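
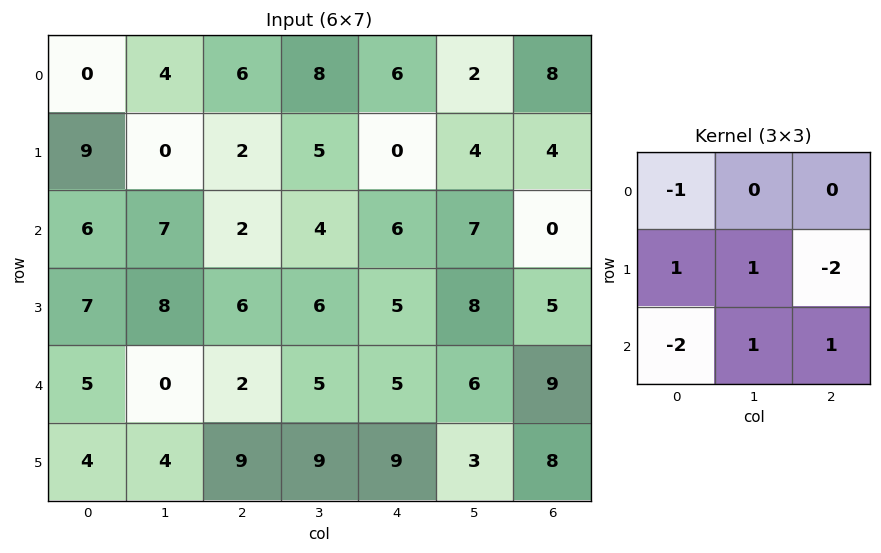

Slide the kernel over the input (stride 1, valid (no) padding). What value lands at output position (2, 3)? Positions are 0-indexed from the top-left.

The receptive field on the input at this output position is [4 6 7 / 6 5 8 / 5 5 6]. Elementwise product with the kernel and sum: 4·-1 + 6·1 + 5·1 + 8·-2 + 5·-2 + 5·1 + 6·1.

-8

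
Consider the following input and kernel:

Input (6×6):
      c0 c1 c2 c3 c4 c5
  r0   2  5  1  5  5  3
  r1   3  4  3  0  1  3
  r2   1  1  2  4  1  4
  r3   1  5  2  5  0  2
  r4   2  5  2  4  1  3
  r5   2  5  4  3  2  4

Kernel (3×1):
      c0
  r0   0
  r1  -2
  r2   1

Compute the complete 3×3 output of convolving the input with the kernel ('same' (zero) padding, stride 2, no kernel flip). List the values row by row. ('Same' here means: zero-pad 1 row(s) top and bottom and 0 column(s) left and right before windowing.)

Output[0,0]: The receptive field on the zero-padded input at this output position is [0 / 2 / 3]. Elementwise product with the kernel and sum: 2·-2 + 3·1.

-1 1 -9
-1 -2 -2
-2 0 0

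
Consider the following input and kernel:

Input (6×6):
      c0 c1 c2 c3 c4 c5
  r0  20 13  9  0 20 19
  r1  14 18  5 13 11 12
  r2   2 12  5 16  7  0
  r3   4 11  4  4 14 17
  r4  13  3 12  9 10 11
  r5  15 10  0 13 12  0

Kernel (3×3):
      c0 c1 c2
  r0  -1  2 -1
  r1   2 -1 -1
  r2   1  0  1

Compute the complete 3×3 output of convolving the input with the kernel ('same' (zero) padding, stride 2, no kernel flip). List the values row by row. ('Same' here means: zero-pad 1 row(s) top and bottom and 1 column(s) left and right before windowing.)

Output[0,0]: The receptive field on the zero-padded input at this output position is [0 0 0 / 0 20 13 / 0 14 18]. Elementwise product with the kernel and sum: 0·-1 + 0·2 + 0·-1 + 0·2 + 20·-1 + 13·-1 + 0·1 + 18·1.

-15 48 -14
7 -3 43
-9 1 17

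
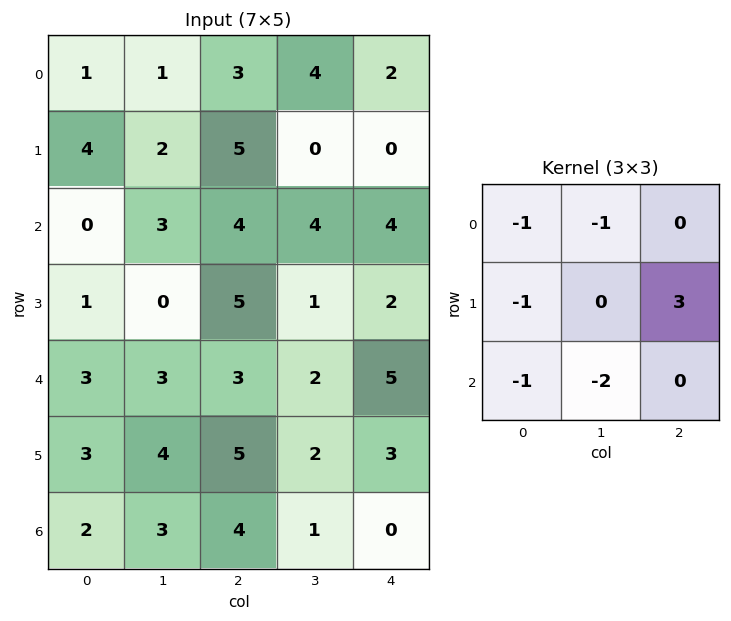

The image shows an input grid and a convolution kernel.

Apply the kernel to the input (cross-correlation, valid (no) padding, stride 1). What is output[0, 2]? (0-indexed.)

The receptive field on the input at this output position is [3 4 2 / 5 0 0 / 4 4 4]. Elementwise product with the kernel and sum: 3·-1 + 4·-1 + 5·-1 + 0·3 + 4·-1 + 4·-2.

-24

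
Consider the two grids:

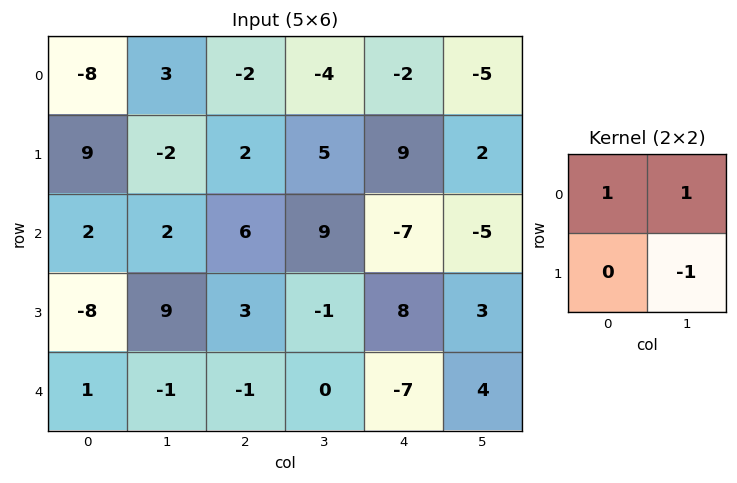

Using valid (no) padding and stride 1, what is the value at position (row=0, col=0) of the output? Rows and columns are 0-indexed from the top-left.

-3

The receptive field on the input at this output position is [-8 3 / 9 -2]. Elementwise product with the kernel and sum: -8·1 + 3·1 + -2·-1.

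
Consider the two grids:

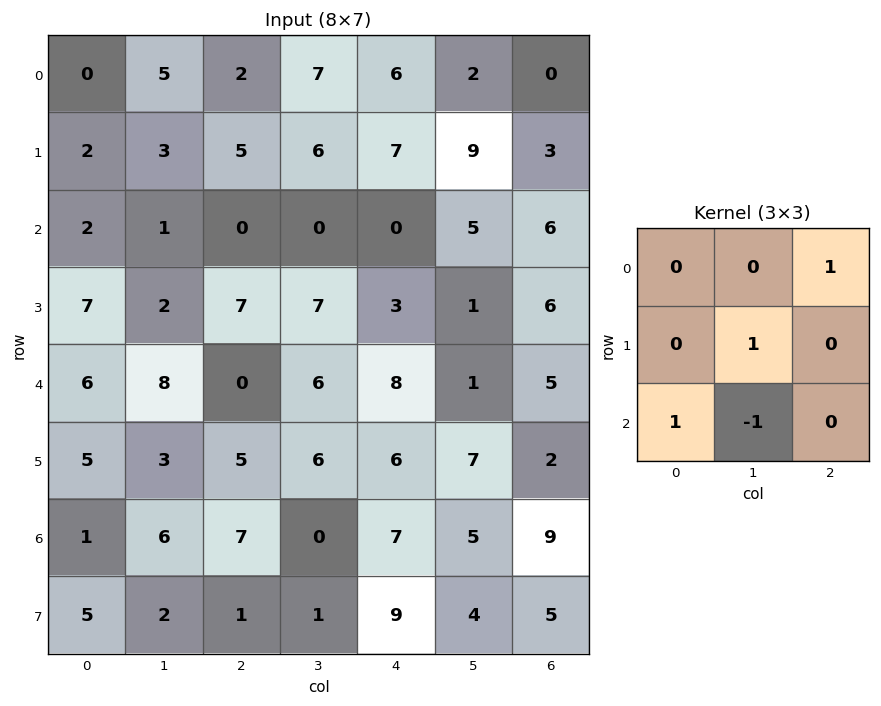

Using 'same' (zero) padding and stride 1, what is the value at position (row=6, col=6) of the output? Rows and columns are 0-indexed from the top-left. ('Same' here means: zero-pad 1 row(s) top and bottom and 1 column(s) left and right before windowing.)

8

The receptive field on the zero-padded input at this output position is [7 2 0 / 5 9 0 / 4 5 0]. Elementwise product with the kernel and sum: 0·1 + 9·1 + 4·1 + 5·-1.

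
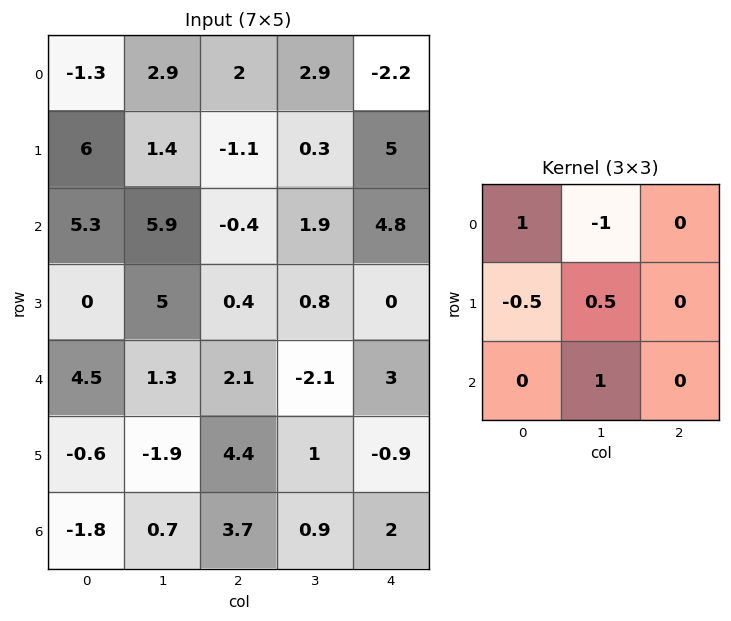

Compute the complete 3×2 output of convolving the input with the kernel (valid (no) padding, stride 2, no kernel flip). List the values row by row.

Output[0,0]: The receptive field on the input at this output position is [-1.3 2.9 2 / 6 1.4 -1.1 / 5.3 5.9 -0.4]. Elementwise product with the kernel and sum: -1.3·1 + 2.9·-1 + 6·-0.5 + 1.4·0.5 + 5.9·1.
Output[0,1]: The receptive field on the input at this output position is [2 2.9 -2.2 / -1.1 0.3 5 / -0.4 1.9 4.8]. Elementwise product with the kernel and sum: 2·1 + 2.9·-1 + -1.1·-0.5 + 0.3·0.5 + 1.9·1.

-0.6 1.7
3.2 -4.2
3.25 3.4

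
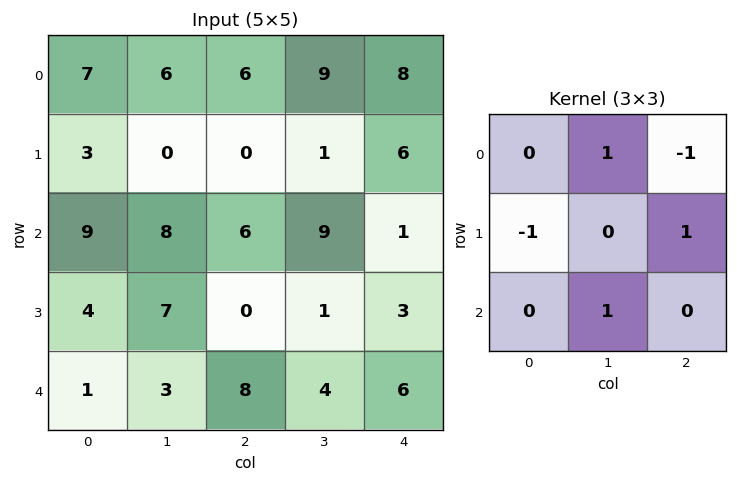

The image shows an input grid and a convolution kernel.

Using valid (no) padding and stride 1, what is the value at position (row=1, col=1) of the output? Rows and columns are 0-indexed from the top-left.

The receptive field on the input at this output position is [0 0 1 / 8 6 9 / 7 0 1]. Elementwise product with the kernel and sum: 0·1 + 1·-1 + 8·-1 + 9·1 + 0·1.

0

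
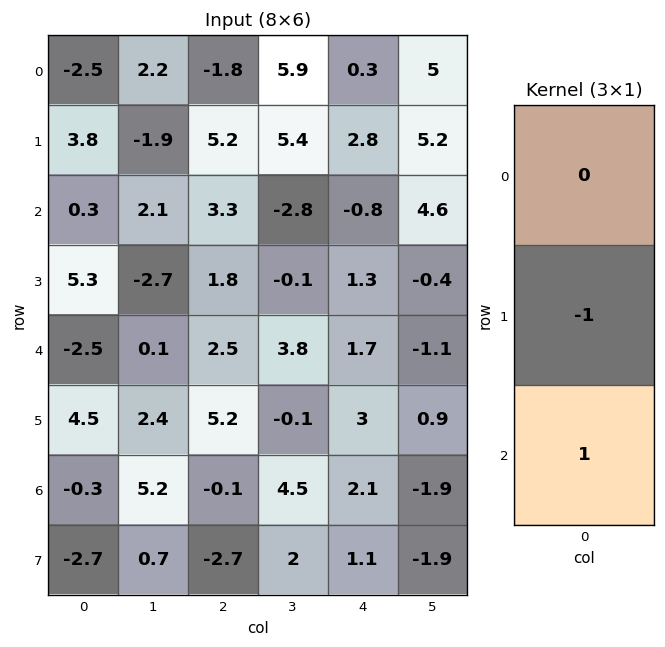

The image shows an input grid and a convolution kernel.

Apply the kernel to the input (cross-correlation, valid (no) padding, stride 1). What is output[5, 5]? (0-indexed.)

The receptive field on the input at this output position is [0.9 / -1.9 / -1.9]. Elementwise product with the kernel and sum: -1.9·-1 + -1.9·1.

0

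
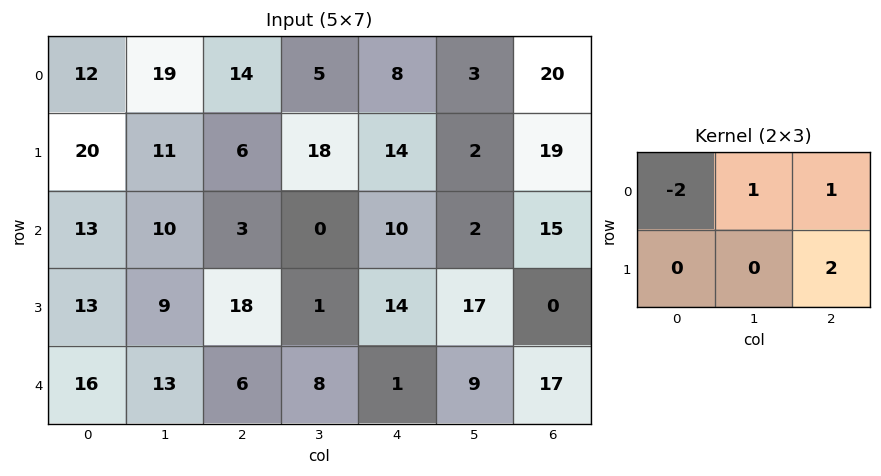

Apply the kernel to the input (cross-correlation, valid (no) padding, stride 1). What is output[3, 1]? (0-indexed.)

The receptive field on the input at this output position is [9 18 1 / 13 6 8]. Elementwise product with the kernel and sum: 9·-2 + 18·1 + 1·1 + 8·2.

17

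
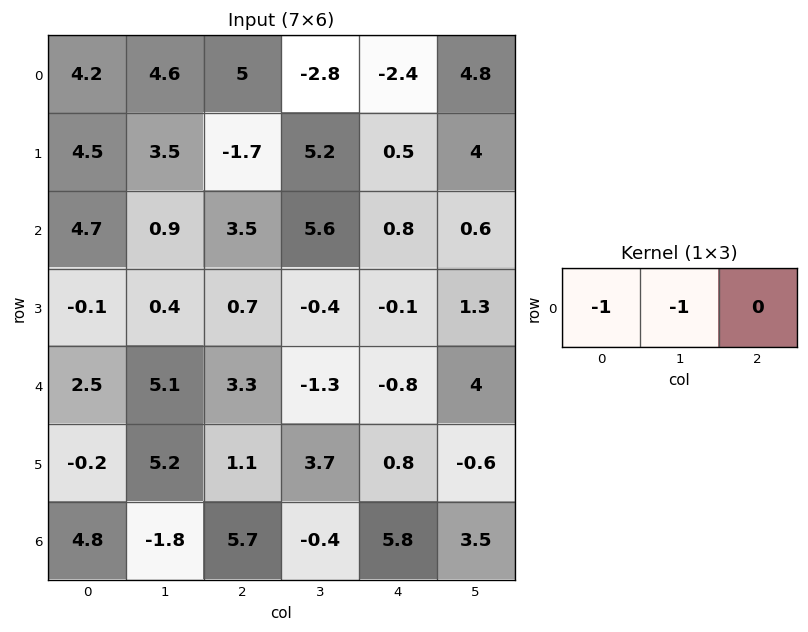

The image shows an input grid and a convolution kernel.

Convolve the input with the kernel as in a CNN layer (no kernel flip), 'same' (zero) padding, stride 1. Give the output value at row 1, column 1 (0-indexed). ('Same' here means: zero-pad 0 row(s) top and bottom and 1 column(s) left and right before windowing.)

The receptive field on the zero-padded input at this output position is [4.5 3.5 -1.7]. Elementwise product with the kernel and sum: 4.5·-1 + 3.5·-1.

-8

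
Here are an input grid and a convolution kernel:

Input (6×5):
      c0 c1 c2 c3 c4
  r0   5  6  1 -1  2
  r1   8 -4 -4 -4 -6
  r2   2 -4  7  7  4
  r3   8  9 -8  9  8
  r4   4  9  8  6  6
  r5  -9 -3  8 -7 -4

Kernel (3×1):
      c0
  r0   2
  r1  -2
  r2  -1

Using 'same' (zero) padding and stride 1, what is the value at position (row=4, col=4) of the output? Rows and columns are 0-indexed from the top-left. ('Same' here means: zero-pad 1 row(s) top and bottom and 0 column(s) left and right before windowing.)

8

The receptive field on the zero-padded input at this output position is [8 / 6 / -4]. Elementwise product with the kernel and sum: 8·2 + 6·-2 + -4·-1.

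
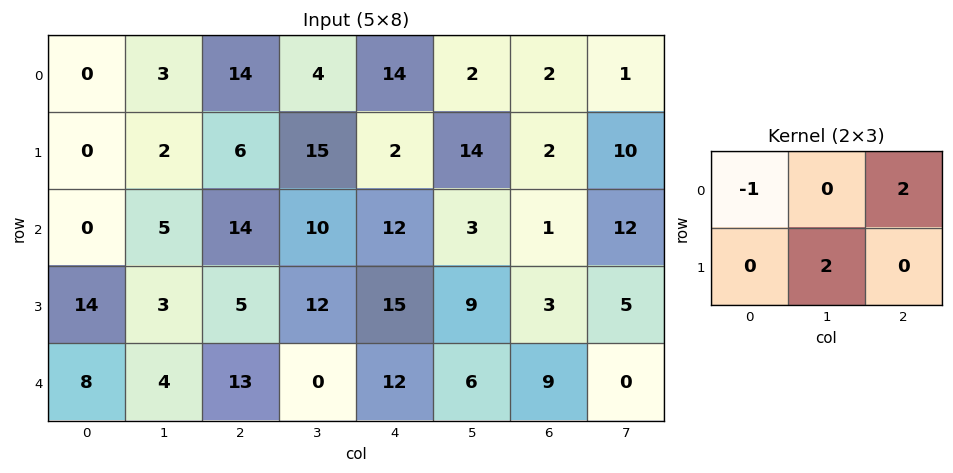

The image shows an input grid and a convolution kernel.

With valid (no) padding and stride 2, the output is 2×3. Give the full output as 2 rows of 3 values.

Output[0,0]: The receptive field on the input at this output position is [0 3 14 / 0 2 6]. Elementwise product with the kernel and sum: 0·-1 + 14·2 + 2·2.
Output[0,1]: The receptive field on the input at this output position is [14 4 14 / 6 15 2]. Elementwise product with the kernel and sum: 14·-1 + 14·2 + 15·2.

32 44 18
34 34 8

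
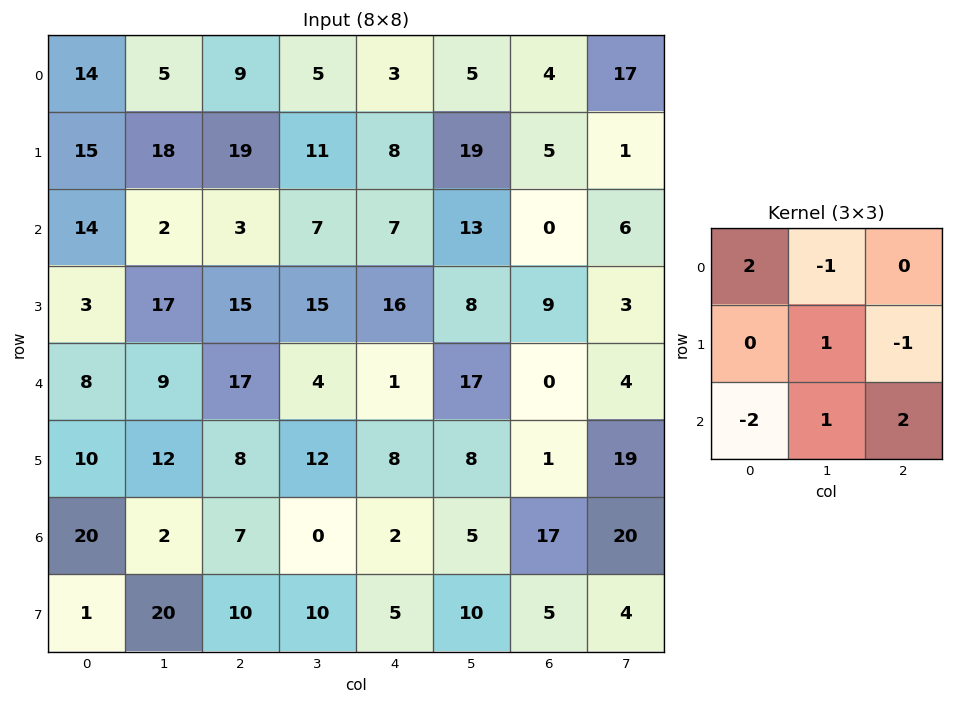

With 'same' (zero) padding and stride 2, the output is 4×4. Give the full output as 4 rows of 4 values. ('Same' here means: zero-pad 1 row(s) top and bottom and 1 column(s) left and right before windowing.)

60 9 22 -44
34 24 10 26
30 40 -2 26
49 13 18 5

Output[0,0]: The receptive field on the zero-padded input at this output position is [0 0 0 / 0 14 5 / 0 15 18]. Elementwise product with the kernel and sum: 0·2 + 0·-1 + 14·1 + 5·-1 + 0·-2 + 15·1 + 18·2.
Output[0,1]: The receptive field on the zero-padded input at this output position is [0 0 0 / 5 9 5 / 18 19 11]. Elementwise product with the kernel and sum: 0·2 + 0·-1 + 9·1 + 5·-1 + 18·-2 + 19·1 + 11·2.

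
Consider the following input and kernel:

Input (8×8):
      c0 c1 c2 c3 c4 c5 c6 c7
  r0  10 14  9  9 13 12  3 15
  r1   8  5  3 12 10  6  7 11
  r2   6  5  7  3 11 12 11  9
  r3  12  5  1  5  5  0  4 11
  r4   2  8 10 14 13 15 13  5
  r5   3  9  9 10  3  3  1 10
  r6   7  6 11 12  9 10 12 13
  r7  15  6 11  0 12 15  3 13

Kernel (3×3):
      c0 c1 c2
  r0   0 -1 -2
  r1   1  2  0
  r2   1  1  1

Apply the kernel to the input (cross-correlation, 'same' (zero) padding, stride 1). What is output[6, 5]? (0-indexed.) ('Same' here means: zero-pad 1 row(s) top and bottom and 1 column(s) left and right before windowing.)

The receptive field on the zero-padded input at this output position is [3 3 1 / 9 10 12 / 12 15 3]. Elementwise product with the kernel and sum: 3·-1 + 1·-2 + 9·1 + 10·2 + 12·1 + 15·1 + 3·1.

54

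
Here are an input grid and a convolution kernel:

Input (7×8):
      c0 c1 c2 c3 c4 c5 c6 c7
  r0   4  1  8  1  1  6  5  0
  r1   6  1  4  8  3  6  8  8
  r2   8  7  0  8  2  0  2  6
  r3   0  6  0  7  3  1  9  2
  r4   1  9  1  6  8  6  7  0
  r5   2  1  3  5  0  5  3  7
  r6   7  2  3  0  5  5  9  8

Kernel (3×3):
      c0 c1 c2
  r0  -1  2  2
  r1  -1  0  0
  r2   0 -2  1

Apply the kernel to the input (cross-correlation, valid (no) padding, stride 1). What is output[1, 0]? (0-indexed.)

The receptive field on the input at this output position is [6 1 4 / 8 7 0 / 0 6 0]. Elementwise product with the kernel and sum: 6·-1 + 1·2 + 4·2 + 8·-1 + 6·-2 + 0·1.

-16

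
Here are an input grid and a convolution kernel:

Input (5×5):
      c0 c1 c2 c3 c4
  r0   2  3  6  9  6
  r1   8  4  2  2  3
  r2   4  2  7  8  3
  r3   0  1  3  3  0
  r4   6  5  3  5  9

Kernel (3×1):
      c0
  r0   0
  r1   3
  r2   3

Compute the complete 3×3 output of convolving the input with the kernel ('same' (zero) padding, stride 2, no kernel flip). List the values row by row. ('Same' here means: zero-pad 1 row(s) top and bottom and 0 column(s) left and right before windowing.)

30 24 27
12 30 9
18 9 27

Output[0,0]: The receptive field on the zero-padded input at this output position is [0 / 2 / 8]. Elementwise product with the kernel and sum: 2·3 + 8·3.
Output[0,1]: The receptive field on the zero-padded input at this output position is [0 / 6 / 2]. Elementwise product with the kernel and sum: 6·3 + 2·3.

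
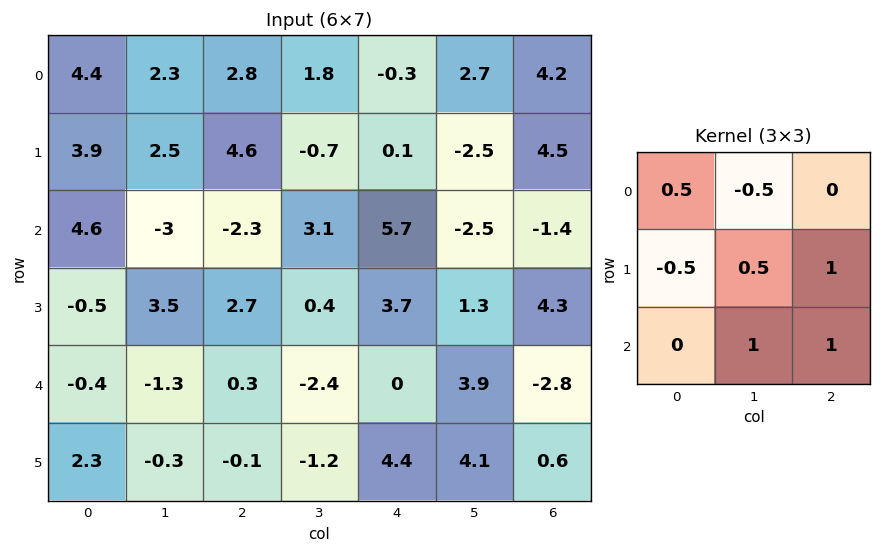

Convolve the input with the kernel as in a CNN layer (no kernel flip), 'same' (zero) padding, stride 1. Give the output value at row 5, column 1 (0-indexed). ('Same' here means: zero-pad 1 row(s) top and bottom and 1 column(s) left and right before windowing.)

The receptive field on the zero-padded input at this output position is [-0.4 -1.3 0.3 / 2.3 -0.3 -0.1 / 0 0 0]. Elementwise product with the kernel and sum: -0.4·0.5 + -1.3·-0.5 + 2.3·-0.5 + -0.3·0.5 + -0.1·1 + 0·1 + 0·1.

-0.95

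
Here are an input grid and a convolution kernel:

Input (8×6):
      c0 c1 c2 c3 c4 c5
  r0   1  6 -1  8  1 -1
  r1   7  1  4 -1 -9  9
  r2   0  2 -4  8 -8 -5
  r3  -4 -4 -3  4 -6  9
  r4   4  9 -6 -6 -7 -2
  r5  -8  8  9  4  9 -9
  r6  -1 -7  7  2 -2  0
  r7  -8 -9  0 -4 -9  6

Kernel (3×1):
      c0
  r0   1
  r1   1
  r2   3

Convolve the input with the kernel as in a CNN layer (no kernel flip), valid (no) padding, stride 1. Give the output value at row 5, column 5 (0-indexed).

9

The receptive field on the input at this output position is [-9 / 0 / 6]. Elementwise product with the kernel and sum: -9·1 + 0·1 + 6·3.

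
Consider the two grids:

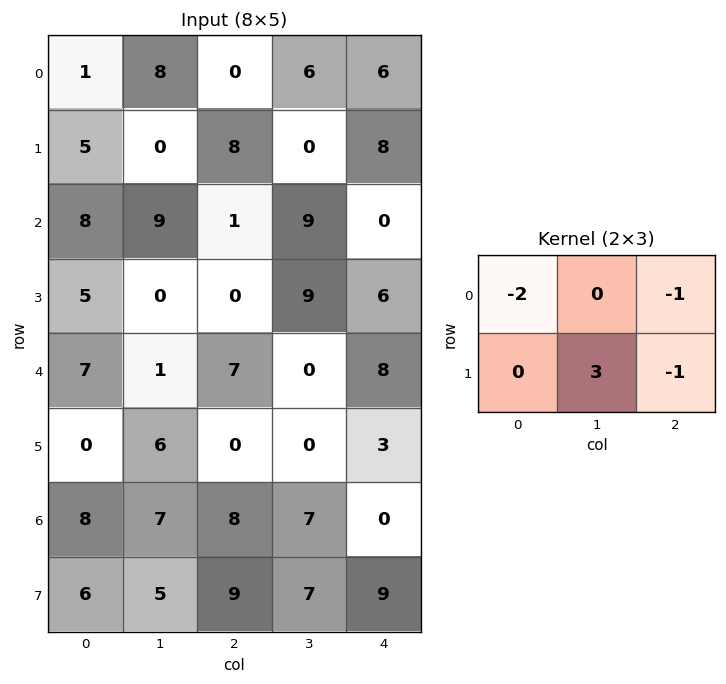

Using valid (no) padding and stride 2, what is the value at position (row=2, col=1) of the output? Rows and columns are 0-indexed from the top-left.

-25

The receptive field on the input at this output position is [7 0 8 / 0 0 3]. Elementwise product with the kernel and sum: 7·-2 + 8·-1 + 0·3 + 3·-1.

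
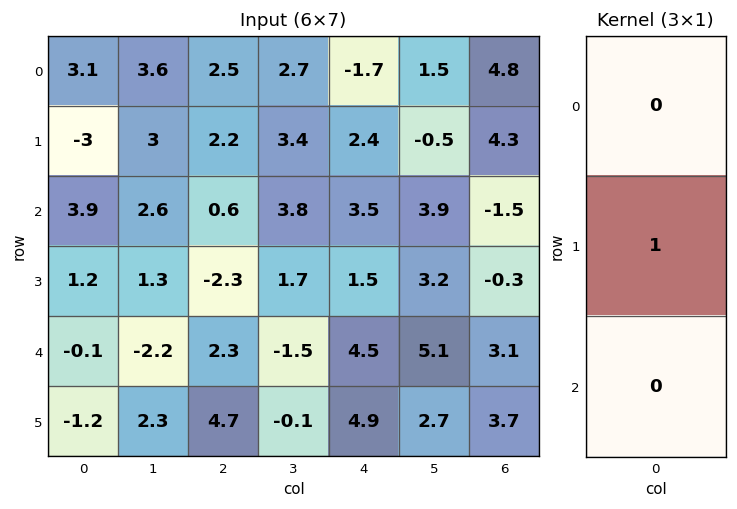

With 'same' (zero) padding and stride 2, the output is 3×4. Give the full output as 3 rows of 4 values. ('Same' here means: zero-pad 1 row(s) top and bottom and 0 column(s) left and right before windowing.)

Output[0,0]: The receptive field on the zero-padded input at this output position is [0 / 3.1 / -3]. Elementwise product with the kernel and sum: 3.1·1.

3.1 2.5 -1.7 4.8
3.9 0.6 3.5 -1.5
-0.1 2.3 4.5 3.1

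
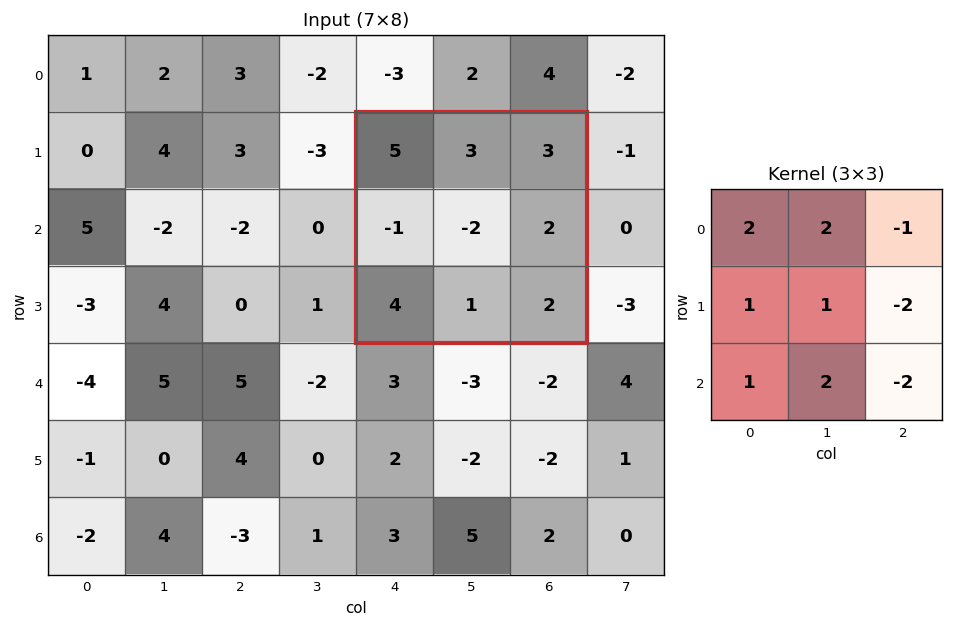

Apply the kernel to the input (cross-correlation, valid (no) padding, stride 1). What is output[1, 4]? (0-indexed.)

8

The receptive field on the input at this output position is [5 3 3 / -1 -2 2 / 4 1 2]. Elementwise product with the kernel and sum: 5·2 + 3·2 + 3·-1 + -1·1 + -2·1 + 2·-2 + 4·1 + 1·2 + 2·-2.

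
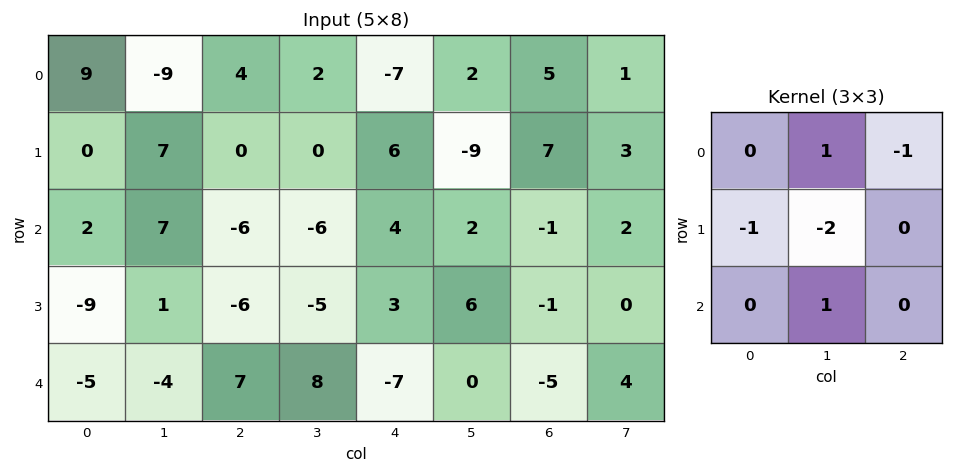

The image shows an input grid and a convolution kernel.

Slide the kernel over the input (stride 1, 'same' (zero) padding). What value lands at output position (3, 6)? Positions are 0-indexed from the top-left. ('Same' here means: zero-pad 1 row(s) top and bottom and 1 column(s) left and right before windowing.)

The receptive field on the zero-padded input at this output position is [2 -1 2 / 6 -1 0 / 0 -5 4]. Elementwise product with the kernel and sum: -1·1 + 2·-1 + 6·-1 + -1·-2 + -5·1.

-12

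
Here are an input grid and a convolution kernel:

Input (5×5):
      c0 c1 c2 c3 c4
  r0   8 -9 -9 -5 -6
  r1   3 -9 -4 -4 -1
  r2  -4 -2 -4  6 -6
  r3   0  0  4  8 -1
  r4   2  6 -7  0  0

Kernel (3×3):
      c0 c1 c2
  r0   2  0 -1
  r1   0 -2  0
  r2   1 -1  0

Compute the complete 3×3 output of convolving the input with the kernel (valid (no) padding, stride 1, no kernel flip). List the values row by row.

41 -3 -14
14 -10 -23
-8 -5 -25

Output[0,0]: The receptive field on the input at this output position is [8 -9 -9 / 3 -9 -4 / -4 -2 -4]. Elementwise product with the kernel and sum: 8·2 + -9·-1 + -9·-2 + -4·1 + -2·-1.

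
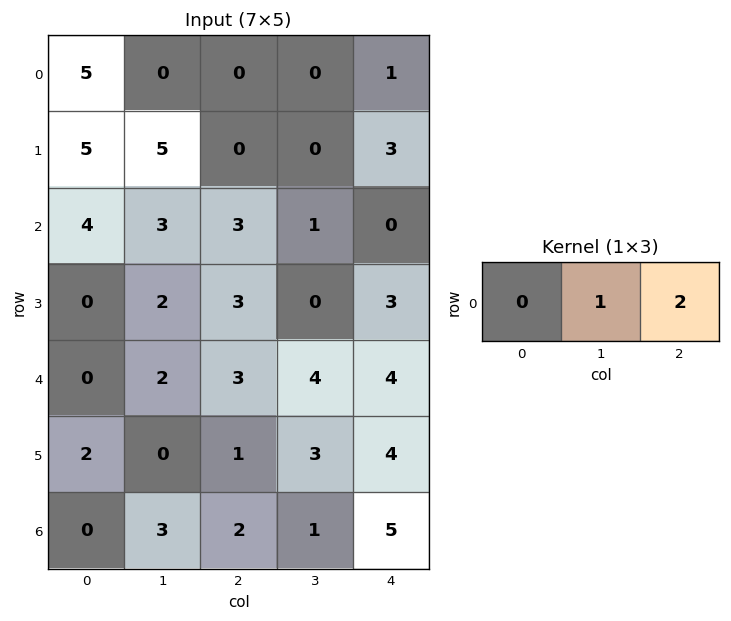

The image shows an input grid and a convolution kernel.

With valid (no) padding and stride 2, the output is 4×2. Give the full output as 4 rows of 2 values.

Output[0,0]: The receptive field on the input at this output position is [5 0 0]. Elementwise product with the kernel and sum: 0·1 + 0·2.

0 2
9 1
8 12
7 11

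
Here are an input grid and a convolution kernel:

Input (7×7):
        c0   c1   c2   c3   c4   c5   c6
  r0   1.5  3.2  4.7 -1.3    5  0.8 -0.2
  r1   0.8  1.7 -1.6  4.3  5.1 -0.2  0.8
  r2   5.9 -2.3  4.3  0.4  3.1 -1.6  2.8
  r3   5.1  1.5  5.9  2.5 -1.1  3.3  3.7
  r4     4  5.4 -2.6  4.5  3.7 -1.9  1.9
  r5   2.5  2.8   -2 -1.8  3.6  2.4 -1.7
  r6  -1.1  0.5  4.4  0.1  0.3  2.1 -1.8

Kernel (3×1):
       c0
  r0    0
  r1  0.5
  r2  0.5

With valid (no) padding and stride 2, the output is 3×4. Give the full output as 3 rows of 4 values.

3.35 1.35 4.1 1.8
4.55 1.65 1.3 2.8
0.7 1.2 1.95 -1.75

Output[0,0]: The receptive field on the input at this output position is [1.5 / 0.8 / 5.9]. Elementwise product with the kernel and sum: 0.8·0.5 + 5.9·0.5.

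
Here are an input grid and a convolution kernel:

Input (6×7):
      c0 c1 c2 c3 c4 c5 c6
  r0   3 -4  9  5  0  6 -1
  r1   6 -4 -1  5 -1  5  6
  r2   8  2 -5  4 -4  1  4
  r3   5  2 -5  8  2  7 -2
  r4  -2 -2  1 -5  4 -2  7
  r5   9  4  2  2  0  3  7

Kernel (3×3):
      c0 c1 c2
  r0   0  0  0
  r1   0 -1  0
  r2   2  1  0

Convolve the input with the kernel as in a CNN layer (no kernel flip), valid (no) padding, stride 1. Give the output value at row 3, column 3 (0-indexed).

The receptive field on the input at this output position is [8 2 7 / -5 4 -2 / 2 0 3]. Elementwise product with the kernel and sum: 4·-1 + 2·2 + 0·1.

0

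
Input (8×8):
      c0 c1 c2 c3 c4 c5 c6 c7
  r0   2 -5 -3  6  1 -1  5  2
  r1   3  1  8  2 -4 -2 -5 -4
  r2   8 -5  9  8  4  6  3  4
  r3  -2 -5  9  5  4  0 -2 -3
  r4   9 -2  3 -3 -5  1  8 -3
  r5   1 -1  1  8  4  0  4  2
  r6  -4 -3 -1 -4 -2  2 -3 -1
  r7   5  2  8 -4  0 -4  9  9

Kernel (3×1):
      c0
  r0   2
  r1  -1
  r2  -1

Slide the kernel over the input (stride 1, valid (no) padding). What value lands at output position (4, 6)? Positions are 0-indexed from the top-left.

The receptive field on the input at this output position is [8 / 4 / -3]. Elementwise product with the kernel and sum: 8·2 + 4·-1 + -3·-1.

15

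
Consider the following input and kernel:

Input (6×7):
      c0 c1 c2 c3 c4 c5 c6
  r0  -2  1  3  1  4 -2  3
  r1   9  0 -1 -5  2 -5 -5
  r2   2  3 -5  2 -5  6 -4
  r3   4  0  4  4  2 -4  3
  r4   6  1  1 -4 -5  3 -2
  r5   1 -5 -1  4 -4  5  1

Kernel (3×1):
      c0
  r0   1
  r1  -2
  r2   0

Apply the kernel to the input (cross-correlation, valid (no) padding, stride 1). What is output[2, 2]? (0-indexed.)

-13

The receptive field on the input at this output position is [-5 / 4 / 1]. Elementwise product with the kernel and sum: -5·1 + 4·-2.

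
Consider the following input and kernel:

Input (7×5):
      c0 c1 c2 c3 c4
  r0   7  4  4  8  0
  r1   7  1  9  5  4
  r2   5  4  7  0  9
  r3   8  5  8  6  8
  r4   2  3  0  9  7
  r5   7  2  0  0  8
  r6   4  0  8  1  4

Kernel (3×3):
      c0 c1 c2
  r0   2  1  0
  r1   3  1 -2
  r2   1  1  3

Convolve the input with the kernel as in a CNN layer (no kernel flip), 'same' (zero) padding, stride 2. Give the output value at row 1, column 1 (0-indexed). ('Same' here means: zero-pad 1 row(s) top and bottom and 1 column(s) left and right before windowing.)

The receptive field on the zero-padded input at this output position is [1 9 5 / 4 7 0 / 5 8 6]. Elementwise product with the kernel and sum: 1·2 + 9·1 + 4·3 + 7·1 + 0·-2 + 5·1 + 8·1 + 6·3.

61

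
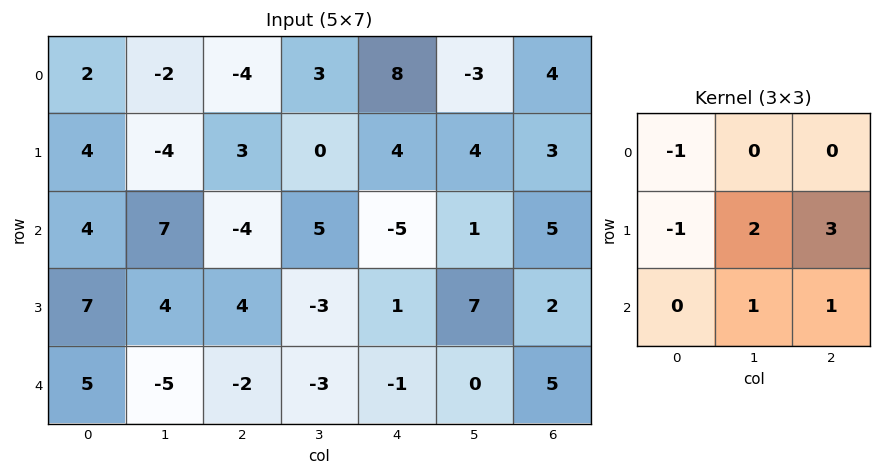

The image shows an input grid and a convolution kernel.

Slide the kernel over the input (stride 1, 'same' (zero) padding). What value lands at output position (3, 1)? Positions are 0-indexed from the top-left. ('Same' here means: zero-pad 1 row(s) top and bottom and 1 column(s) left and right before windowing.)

2

The receptive field on the zero-padded input at this output position is [4 7 -4 / 7 4 4 / 5 -5 -2]. Elementwise product with the kernel and sum: 4·-1 + 7·-1 + 4·2 + 4·3 + -5·1 + -2·1.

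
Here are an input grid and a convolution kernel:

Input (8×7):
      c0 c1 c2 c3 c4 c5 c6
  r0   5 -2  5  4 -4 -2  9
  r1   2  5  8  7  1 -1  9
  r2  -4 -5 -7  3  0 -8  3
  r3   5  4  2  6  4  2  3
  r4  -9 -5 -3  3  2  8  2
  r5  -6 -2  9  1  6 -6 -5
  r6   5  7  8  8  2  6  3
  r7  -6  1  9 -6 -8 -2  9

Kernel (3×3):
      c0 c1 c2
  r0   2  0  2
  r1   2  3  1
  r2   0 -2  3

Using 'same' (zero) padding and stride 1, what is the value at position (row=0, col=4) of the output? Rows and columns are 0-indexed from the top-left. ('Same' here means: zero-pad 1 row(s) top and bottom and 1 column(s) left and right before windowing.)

-11

The receptive field on the zero-padded input at this output position is [0 0 0 / 4 -4 -2 / 7 1 -1]. Elementwise product with the kernel and sum: 0·2 + 0·2 + 4·2 + -4·3 + -2·1 + 1·-2 + -1·3.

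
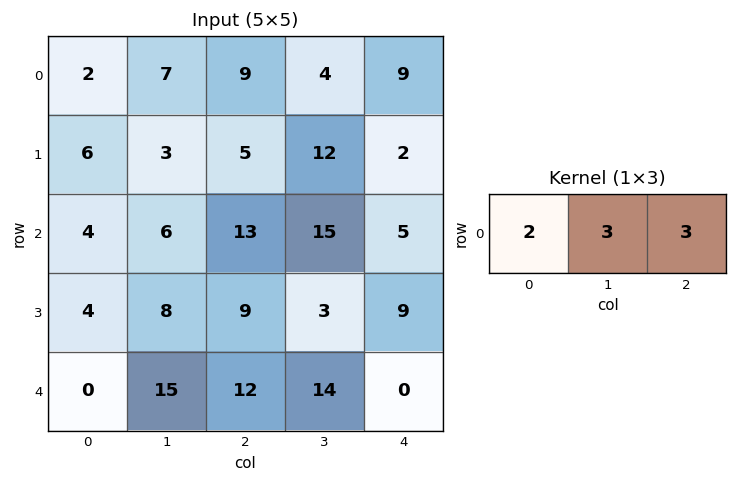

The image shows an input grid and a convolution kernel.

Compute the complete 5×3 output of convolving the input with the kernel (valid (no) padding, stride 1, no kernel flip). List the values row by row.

52 53 57
36 57 52
65 96 86
59 52 54
81 108 66

Output[0,0]: The receptive field on the input at this output position is [2 7 9]. Elementwise product with the kernel and sum: 2·2 + 7·3 + 9·3.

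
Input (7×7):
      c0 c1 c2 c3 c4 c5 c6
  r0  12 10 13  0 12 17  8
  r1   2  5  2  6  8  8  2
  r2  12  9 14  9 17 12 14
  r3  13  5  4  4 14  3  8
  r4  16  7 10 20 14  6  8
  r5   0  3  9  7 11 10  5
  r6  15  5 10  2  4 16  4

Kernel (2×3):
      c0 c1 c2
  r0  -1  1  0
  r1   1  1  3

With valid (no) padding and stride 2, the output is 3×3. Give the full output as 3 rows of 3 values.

Output[0,0]: The receptive field on the input at this output position is [12 10 13 / 2 5 2]. Elementwise product with the kernel and sum: 12·-1 + 10·1 + 2·1 + 5·1 + 2·3.
Output[0,1]: The receptive field on the input at this output position is [13 0 12 / 2 6 8]. Elementwise product with the kernel and sum: 13·-1 + 0·1 + 2·1 + 6·1 + 8·3.

11 19 27
27 45 36
21 59 28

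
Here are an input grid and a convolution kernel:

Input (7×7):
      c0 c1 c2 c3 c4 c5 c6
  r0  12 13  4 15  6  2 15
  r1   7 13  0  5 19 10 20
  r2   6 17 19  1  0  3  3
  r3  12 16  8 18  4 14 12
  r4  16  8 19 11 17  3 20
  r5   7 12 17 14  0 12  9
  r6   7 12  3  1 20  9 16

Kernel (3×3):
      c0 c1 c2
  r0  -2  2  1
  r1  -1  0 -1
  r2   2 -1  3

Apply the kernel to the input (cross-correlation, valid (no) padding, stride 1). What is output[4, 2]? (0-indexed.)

The receptive field on the input at this output position is [19 11 17 / 17 14 0 / 3 1 20]. Elementwise product with the kernel and sum: 19·-2 + 11·2 + 17·1 + 17·-1 + 0·-1 + 3·2 + 1·-1 + 20·3.

49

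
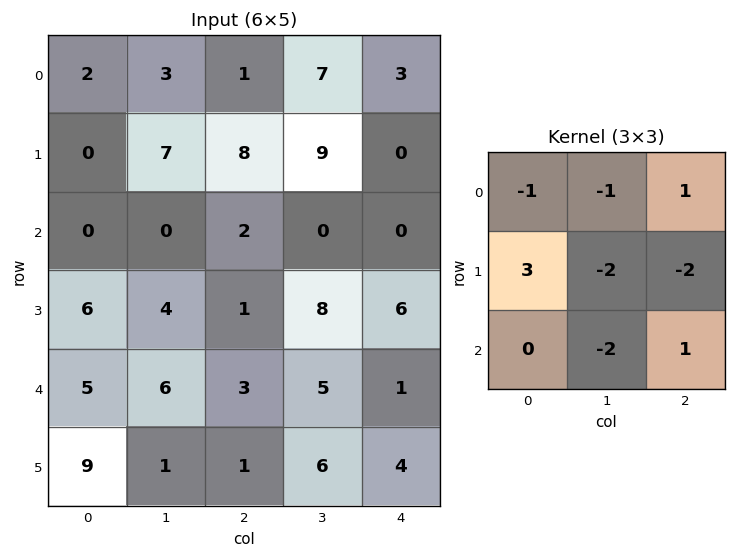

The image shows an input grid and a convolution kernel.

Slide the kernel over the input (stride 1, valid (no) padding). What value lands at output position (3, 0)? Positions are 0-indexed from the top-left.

The receptive field on the input at this output position is [6 4 1 / 5 6 3 / 9 1 1]. Elementwise product with the kernel and sum: 6·-1 + 4·-1 + 1·1 + 5·3 + 6·-2 + 3·-2 + 1·-2 + 1·1.

-13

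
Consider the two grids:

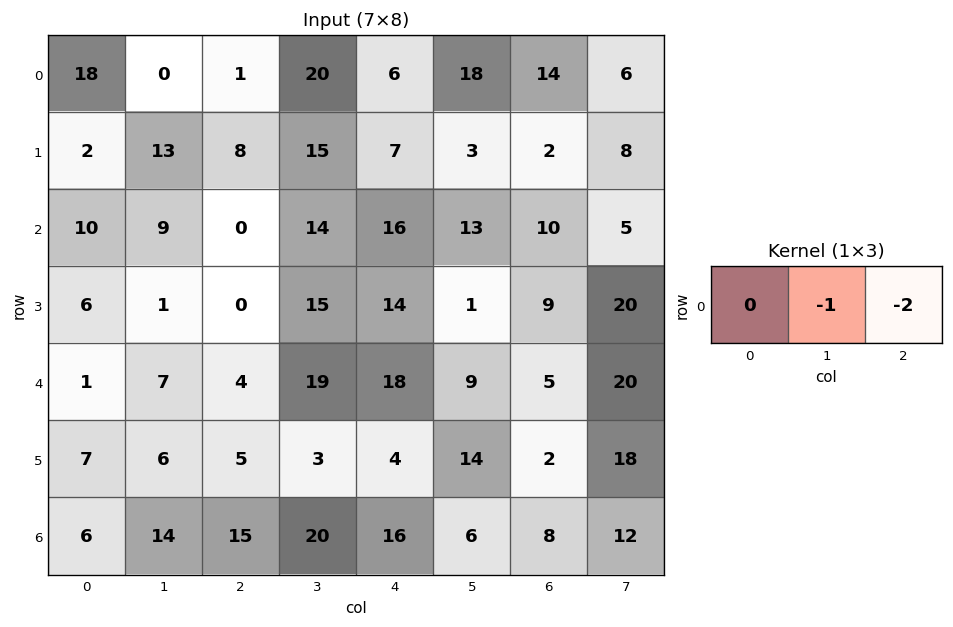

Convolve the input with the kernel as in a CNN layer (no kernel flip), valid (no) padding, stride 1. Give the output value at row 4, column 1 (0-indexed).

The receptive field on the input at this output position is [7 4 19]. Elementwise product with the kernel and sum: 4·-1 + 19·-2.

-42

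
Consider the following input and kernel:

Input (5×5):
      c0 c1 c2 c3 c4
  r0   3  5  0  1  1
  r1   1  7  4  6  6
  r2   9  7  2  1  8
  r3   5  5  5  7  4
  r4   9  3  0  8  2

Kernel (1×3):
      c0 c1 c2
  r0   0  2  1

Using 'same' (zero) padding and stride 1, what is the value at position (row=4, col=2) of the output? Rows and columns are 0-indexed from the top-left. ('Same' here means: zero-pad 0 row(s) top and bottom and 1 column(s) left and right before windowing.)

8

The receptive field on the zero-padded input at this output position is [3 0 8]. Elementwise product with the kernel and sum: 0·2 + 8·1.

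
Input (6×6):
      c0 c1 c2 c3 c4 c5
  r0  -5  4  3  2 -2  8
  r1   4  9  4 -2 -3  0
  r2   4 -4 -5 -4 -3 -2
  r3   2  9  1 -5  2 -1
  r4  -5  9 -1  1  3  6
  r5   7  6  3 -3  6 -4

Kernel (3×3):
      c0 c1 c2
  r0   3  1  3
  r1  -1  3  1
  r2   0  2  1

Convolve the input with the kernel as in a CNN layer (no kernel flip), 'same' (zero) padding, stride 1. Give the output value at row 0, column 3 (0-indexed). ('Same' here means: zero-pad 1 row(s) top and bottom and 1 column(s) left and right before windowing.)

-6

The receptive field on the zero-padded input at this output position is [0 0 0 / 3 2 -2 / 4 -2 -3]. Elementwise product with the kernel and sum: 0·3 + 0·1 + 0·3 + 3·-1 + 2·3 + -2·1 + -2·2 + -3·1.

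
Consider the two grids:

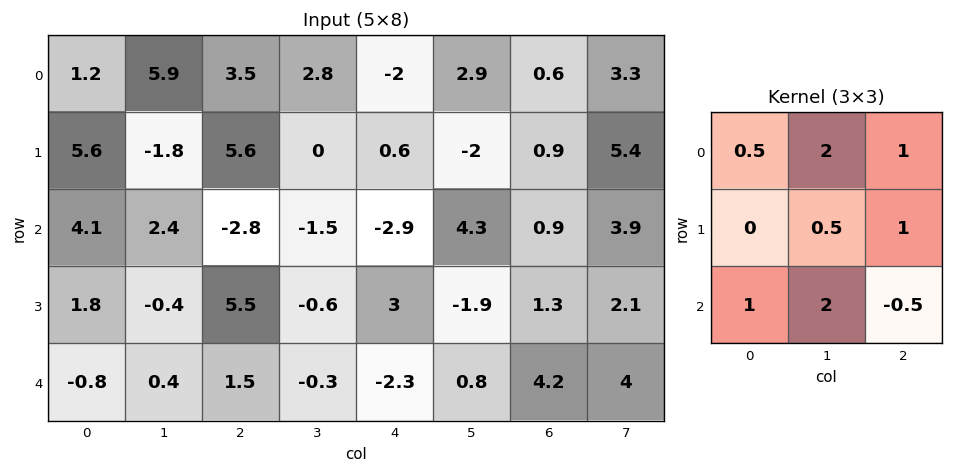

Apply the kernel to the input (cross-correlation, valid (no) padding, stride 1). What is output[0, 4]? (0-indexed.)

10.55

The receptive field on the input at this output position is [-2 2.9 0.6 / 0.6 -2 0.9 / -2.9 4.3 0.9]. Elementwise product with the kernel and sum: -2·0.5 + 2.9·2 + 0.6·1 + -2·0.5 + 0.9·1 + -2.9·1 + 4.3·2 + 0.9·-0.5.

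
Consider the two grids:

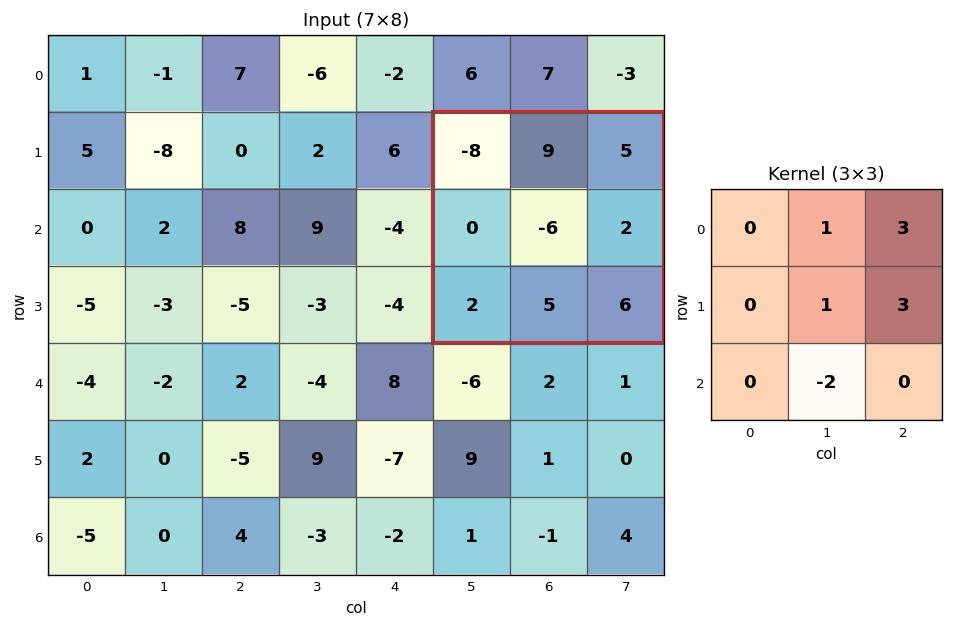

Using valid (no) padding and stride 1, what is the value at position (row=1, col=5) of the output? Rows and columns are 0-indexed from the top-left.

14

The receptive field on the input at this output position is [-8 9 5 / 0 -6 2 / 2 5 6]. Elementwise product with the kernel and sum: 9·1 + 5·3 + -6·1 + 2·3 + 5·-2.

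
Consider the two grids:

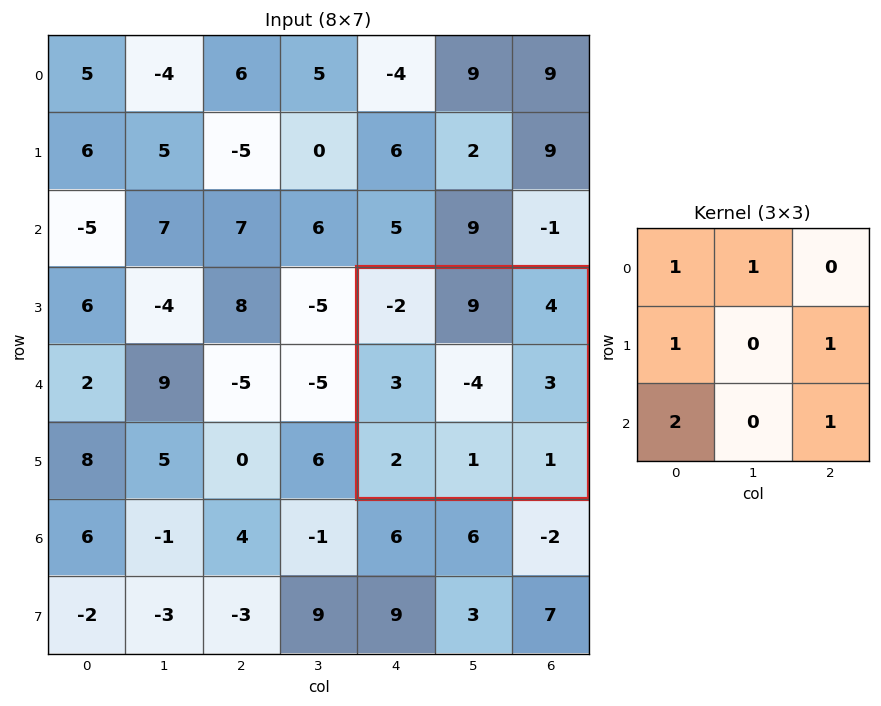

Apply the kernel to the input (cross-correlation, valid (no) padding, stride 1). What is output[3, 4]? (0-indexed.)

18

The receptive field on the input at this output position is [-2 9 4 / 3 -4 3 / 2 1 1]. Elementwise product with the kernel and sum: -2·1 + 9·1 + 3·1 + 3·1 + 2·2 + 1·1.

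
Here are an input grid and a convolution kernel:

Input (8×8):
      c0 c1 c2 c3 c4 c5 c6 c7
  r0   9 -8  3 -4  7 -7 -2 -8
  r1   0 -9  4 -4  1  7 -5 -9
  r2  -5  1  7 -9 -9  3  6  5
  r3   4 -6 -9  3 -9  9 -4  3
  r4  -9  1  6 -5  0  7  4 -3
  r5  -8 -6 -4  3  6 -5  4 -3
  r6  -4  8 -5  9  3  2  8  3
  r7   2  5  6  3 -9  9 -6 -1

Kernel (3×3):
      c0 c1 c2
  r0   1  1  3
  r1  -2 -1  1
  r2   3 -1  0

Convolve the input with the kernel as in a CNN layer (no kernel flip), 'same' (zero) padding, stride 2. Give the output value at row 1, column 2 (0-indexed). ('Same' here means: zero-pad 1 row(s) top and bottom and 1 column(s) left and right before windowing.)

The receptive field on the zero-padded input at this output position is [-4 1 7 / -9 -9 3 / 3 -9 9]. Elementwise product with the kernel and sum: -4·1 + 1·1 + 7·3 + -9·-2 + -9·-1 + 3·1 + 3·3 + -9·-1.

66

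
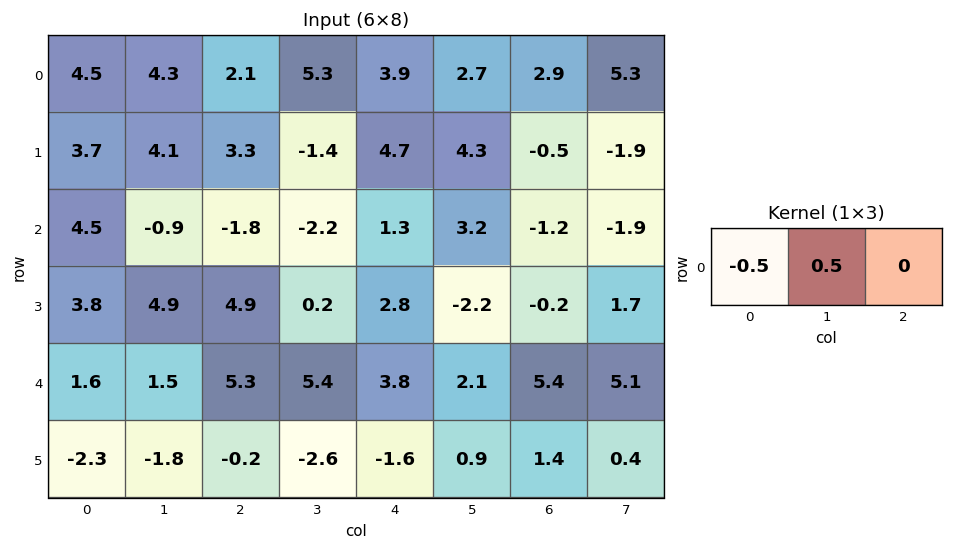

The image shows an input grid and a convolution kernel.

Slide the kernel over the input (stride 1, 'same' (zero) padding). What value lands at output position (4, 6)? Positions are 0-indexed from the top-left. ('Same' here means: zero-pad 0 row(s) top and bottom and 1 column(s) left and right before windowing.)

1.65

The receptive field on the zero-padded input at this output position is [2.1 5.4 5.1]. Elementwise product with the kernel and sum: 2.1·-0.5 + 5.4·0.5.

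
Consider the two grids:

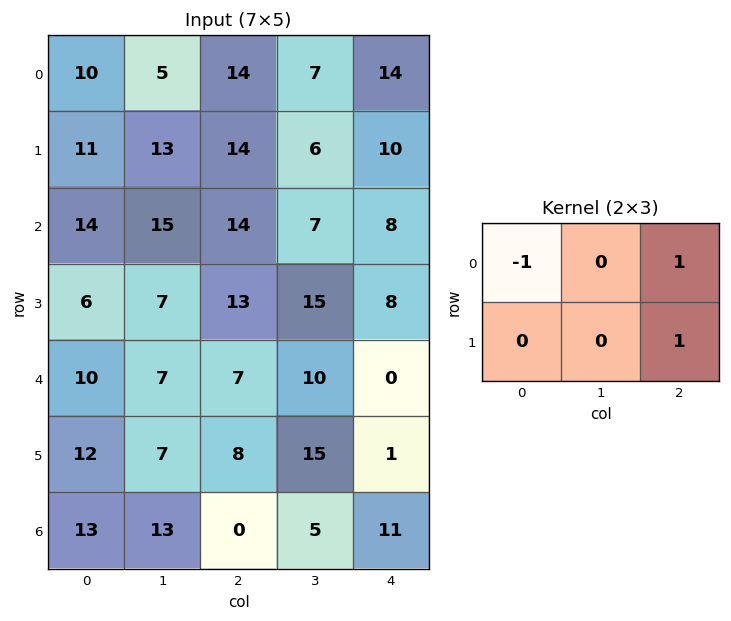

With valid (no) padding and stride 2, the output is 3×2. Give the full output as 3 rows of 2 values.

Output[0,0]: The receptive field on the input at this output position is [10 5 14 / 11 13 14]. Elementwise product with the kernel and sum: 10·-1 + 14·1 + 14·1.

18 10
13 2
5 -6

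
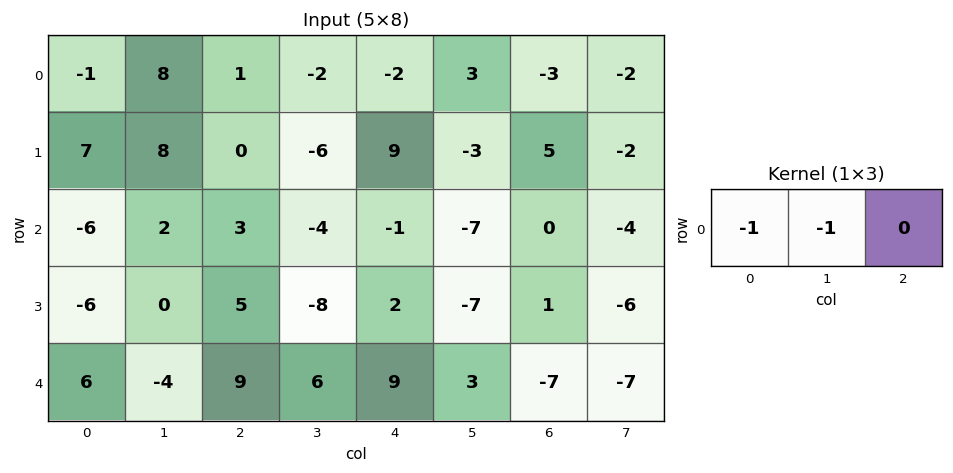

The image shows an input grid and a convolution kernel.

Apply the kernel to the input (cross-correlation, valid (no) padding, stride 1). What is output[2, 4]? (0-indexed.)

8

The receptive field on the input at this output position is [-1 -7 0]. Elementwise product with the kernel and sum: -1·-1 + -7·-1.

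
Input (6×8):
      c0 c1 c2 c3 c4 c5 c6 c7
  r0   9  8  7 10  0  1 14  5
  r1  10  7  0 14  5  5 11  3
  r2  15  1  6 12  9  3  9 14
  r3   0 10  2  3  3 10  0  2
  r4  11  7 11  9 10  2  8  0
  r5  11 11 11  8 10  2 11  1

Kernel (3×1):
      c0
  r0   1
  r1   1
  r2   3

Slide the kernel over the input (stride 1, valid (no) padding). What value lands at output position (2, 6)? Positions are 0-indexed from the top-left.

33

The receptive field on the input at this output position is [9 / 0 / 8]. Elementwise product with the kernel and sum: 9·1 + 0·1 + 8·3.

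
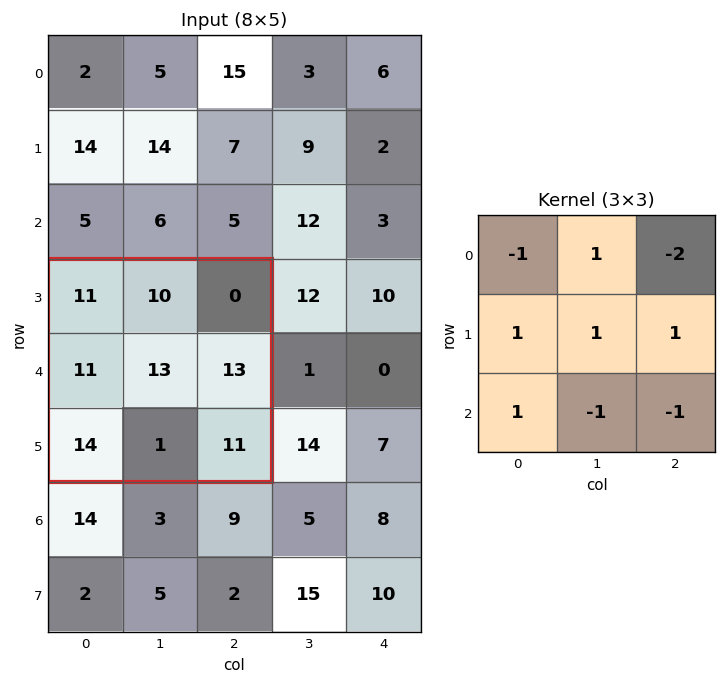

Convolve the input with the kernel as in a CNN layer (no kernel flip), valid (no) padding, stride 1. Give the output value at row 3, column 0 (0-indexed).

38

The receptive field on the input at this output position is [11 10 0 / 11 13 13 / 14 1 11]. Elementwise product with the kernel and sum: 11·-1 + 10·1 + 0·-2 + 11·1 + 13·1 + 13·1 + 14·1 + 1·-1 + 11·-1.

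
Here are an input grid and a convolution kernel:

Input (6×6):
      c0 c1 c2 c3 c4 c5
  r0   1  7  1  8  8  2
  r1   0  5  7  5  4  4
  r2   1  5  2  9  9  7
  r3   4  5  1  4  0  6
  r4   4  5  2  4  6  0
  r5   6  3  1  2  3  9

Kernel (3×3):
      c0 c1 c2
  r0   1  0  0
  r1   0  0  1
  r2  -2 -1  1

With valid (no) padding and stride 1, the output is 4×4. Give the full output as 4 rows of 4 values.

Output[0,0]: The receptive field on the input at this output position is [1 7 1 / 0 5 7 / 1 5 2]. Elementwise product with the kernel and sum: 1·1 + 7·1 + 1·-2 + 5·-1 + 2·1.
Output[0,1]: The receptive field on the input at this output position is [7 1 8 / 5 7 5 / 5 2 9]. Elementwise product with the kernel and sum: 7·1 + 5·1 + 5·-2 + 2·-1 + 9·1.

3 9 1 -8
-10 7 10 10
-9 1 0 1
-8 4 6 6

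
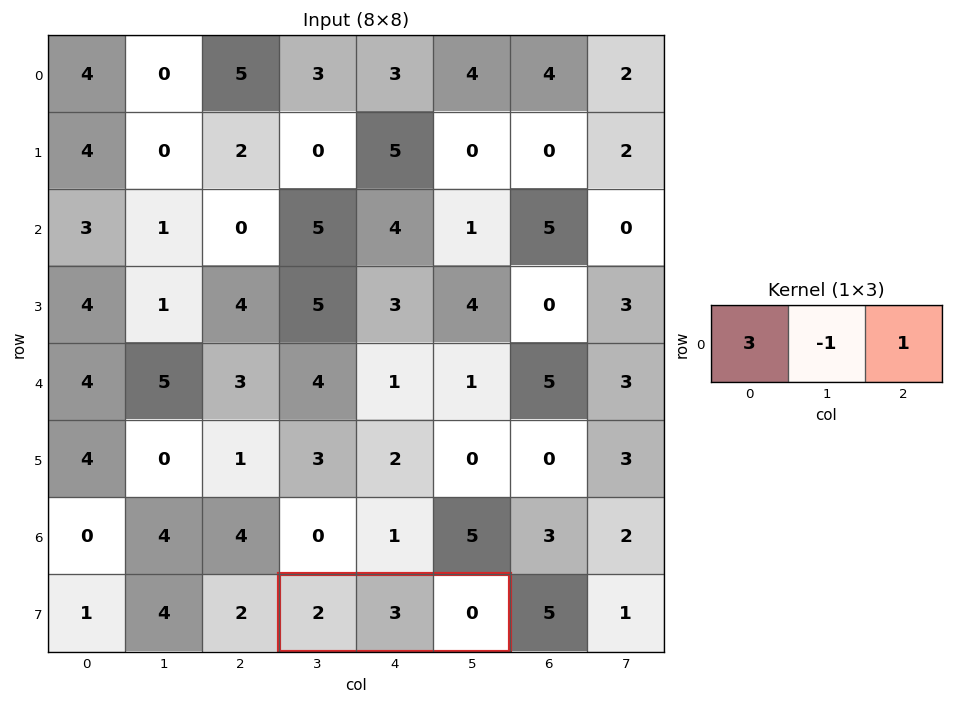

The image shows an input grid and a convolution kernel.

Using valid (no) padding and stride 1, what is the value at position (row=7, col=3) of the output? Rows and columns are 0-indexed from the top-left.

3

The receptive field on the input at this output position is [2 3 0]. Elementwise product with the kernel and sum: 2·3 + 3·-1 + 0·1.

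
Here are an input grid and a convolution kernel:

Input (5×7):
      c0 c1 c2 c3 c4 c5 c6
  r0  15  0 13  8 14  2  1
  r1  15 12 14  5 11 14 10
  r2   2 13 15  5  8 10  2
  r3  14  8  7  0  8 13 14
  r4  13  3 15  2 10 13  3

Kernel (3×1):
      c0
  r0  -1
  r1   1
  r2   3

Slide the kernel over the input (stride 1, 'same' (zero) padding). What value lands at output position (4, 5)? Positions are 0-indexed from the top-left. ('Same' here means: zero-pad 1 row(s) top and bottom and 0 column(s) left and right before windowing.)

0

The receptive field on the zero-padded input at this output position is [13 / 13 / 0]. Elementwise product with the kernel and sum: 13·-1 + 13·1 + 0·3.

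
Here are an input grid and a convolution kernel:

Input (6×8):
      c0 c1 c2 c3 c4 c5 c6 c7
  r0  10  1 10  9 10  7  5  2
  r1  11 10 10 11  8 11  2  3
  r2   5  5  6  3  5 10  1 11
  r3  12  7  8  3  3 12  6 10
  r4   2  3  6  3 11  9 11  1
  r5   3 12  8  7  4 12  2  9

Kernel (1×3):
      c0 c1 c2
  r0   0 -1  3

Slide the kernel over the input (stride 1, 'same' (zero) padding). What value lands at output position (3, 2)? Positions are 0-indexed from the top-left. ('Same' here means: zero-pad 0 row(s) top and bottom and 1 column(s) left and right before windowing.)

1

The receptive field on the zero-padded input at this output position is [7 8 3]. Elementwise product with the kernel and sum: 8·-1 + 3·3.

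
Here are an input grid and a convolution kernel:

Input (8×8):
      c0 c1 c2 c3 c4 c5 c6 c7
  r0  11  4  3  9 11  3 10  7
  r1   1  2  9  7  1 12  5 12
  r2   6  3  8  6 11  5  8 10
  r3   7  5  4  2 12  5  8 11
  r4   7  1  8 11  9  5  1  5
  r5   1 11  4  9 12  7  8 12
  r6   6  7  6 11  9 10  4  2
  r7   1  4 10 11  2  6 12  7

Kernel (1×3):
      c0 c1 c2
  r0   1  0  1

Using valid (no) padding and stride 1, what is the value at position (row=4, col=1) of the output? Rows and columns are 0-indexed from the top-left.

12

The receptive field on the input at this output position is [1 8 11]. Elementwise product with the kernel and sum: 1·1 + 11·1.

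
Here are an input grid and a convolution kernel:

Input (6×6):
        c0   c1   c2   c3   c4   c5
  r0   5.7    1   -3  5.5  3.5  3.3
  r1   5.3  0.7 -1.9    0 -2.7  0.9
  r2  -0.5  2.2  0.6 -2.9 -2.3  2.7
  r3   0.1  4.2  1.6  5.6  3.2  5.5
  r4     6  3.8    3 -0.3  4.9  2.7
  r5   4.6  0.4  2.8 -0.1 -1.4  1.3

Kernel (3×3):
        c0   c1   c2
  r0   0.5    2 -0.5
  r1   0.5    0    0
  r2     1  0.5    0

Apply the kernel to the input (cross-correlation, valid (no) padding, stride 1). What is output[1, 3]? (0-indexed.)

-0.1

The receptive field on the input at this output position is [0 -2.7 0.9 / -2.9 -2.3 2.7 / 5.6 3.2 5.5]. Elementwise product with the kernel and sum: 0·0.5 + -2.7·2 + 0.9·-0.5 + -2.9·0.5 + 5.6·1 + 3.2·0.5.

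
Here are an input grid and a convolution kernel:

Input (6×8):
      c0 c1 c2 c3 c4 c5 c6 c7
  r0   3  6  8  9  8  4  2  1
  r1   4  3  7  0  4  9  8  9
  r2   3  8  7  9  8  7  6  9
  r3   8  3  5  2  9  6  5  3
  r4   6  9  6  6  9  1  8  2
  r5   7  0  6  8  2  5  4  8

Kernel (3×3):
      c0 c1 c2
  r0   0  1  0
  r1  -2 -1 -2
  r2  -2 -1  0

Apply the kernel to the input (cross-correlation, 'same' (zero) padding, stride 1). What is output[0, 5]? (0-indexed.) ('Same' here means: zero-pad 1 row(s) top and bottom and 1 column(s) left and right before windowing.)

The receptive field on the zero-padded input at this output position is [0 0 0 / 8 4 2 / 4 9 8]. Elementwise product with the kernel and sum: 0·1 + 8·-2 + 4·-1 + 2·-2 + 4·-2 + 9·-1.

-41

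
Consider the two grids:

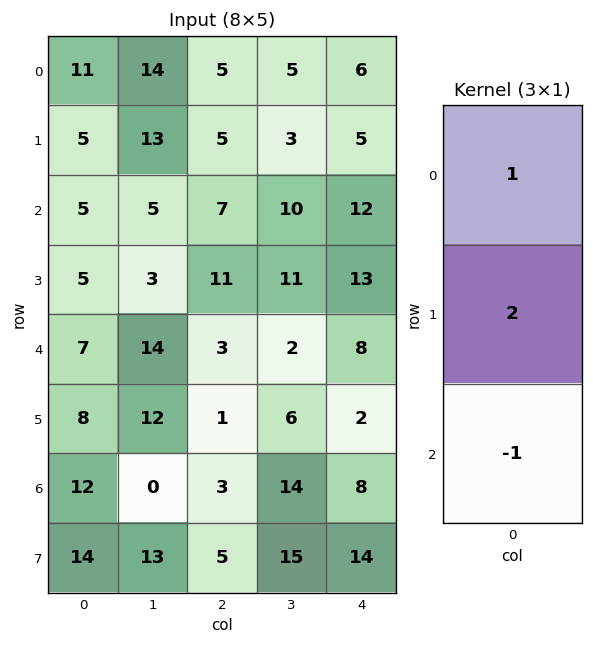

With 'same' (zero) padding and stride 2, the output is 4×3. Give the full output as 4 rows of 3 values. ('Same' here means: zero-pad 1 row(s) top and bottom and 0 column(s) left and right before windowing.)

Output[0,0]: The receptive field on the zero-padded input at this output position is [0 / 11 / 5]. Elementwise product with the kernel and sum: 0·1 + 11·2 + 5·-1.

17 5 7
10 8 16
11 16 27
18 2 4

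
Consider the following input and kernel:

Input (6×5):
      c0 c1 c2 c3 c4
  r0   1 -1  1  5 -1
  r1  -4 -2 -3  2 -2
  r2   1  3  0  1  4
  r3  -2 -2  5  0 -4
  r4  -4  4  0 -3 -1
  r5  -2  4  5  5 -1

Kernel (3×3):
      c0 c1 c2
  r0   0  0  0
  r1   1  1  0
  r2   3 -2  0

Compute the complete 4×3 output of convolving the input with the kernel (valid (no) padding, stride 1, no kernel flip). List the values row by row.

-9 4 -3
2 -13 16
-24 15 11
-14 6 2

Output[0,0]: The receptive field on the input at this output position is [1 -1 1 / -4 -2 -3 / 1 3 0]. Elementwise product with the kernel and sum: -4·1 + -2·1 + 1·3 + 3·-2.
Output[0,1]: The receptive field on the input at this output position is [-1 1 5 / -2 -3 2 / 3 0 1]. Elementwise product with the kernel and sum: -2·1 + -3·1 + 3·3 + 0·-2.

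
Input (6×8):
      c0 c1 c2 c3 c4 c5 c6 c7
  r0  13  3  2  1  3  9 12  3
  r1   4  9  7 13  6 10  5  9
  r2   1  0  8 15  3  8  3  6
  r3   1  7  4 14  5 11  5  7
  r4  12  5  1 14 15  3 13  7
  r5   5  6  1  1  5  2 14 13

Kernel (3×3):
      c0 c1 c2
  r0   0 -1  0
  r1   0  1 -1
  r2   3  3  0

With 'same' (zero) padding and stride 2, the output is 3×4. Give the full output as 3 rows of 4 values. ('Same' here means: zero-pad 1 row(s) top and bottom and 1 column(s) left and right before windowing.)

22 49 51 54
0 19 46 40
21 4 25 49

Output[0,0]: The receptive field on the zero-padded input at this output position is [0 0 0 / 0 13 3 / 0 4 9]. Elementwise product with the kernel and sum: 0·-1 + 13·1 + 3·-1 + 0·3 + 4·3.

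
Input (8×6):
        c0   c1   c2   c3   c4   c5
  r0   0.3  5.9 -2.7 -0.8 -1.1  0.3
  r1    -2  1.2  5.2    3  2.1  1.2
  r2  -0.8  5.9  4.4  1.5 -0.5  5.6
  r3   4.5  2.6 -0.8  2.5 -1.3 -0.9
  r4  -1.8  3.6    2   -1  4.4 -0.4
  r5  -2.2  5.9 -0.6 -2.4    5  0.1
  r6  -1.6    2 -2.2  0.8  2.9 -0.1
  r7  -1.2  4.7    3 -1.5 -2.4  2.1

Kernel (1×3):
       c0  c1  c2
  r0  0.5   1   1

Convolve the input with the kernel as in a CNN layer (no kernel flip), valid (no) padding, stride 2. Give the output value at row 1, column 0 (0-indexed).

The receptive field on the input at this output position is [-0.8 5.9 4.4]. Elementwise product with the kernel and sum: -0.8·0.5 + 5.9·1 + 4.4·1.

9.9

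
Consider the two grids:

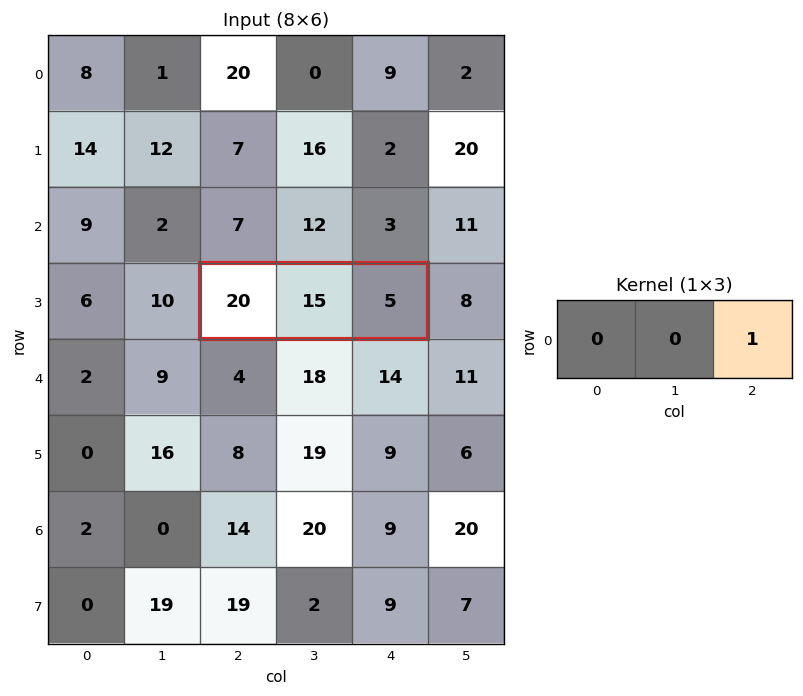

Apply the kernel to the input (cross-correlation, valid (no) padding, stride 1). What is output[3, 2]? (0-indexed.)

The receptive field on the input at this output position is [20 15 5]. Elementwise product with the kernel and sum: 5·1.

5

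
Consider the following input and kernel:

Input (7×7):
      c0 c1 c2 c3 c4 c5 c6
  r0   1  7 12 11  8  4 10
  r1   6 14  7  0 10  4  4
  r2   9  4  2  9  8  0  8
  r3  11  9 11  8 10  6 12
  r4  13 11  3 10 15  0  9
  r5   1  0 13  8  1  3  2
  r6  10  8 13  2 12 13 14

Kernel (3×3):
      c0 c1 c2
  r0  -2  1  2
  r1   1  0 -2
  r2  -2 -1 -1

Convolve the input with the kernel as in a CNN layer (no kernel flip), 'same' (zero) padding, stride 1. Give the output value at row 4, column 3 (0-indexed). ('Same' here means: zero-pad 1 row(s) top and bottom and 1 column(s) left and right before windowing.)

-56

The receptive field on the zero-padded input at this output position is [11 8 10 / 3 10 15 / 13 8 1]. Elementwise product with the kernel and sum: 11·-2 + 8·1 + 10·2 + 3·1 + 15·-2 + 13·-2 + 8·-1 + 1·-1.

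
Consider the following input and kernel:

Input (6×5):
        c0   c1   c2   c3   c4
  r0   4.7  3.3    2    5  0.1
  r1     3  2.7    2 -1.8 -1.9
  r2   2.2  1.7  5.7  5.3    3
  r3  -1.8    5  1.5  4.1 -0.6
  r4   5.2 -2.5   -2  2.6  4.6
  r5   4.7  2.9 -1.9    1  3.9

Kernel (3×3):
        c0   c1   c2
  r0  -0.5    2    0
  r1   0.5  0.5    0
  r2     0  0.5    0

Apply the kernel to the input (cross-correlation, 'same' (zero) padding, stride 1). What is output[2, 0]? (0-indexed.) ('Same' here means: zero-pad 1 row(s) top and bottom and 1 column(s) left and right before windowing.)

The receptive field on the zero-padded input at this output position is [0 3 2.7 / 0 2.2 1.7 / 0 -1.8 5]. Elementwise product with the kernel and sum: 0·-0.5 + 3·2 + 0·0.5 + 2.2·0.5 + -1.8·0.5.

6.2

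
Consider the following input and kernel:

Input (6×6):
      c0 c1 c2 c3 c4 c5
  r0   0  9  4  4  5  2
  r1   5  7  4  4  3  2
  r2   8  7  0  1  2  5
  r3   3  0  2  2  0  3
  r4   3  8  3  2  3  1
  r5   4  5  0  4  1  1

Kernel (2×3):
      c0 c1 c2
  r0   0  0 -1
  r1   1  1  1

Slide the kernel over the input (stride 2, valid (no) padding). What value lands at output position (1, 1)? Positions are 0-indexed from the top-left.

2

The receptive field on the input at this output position is [0 1 2 / 2 2 0]. Elementwise product with the kernel and sum: 2·-1 + 2·1 + 2·1 + 0·1.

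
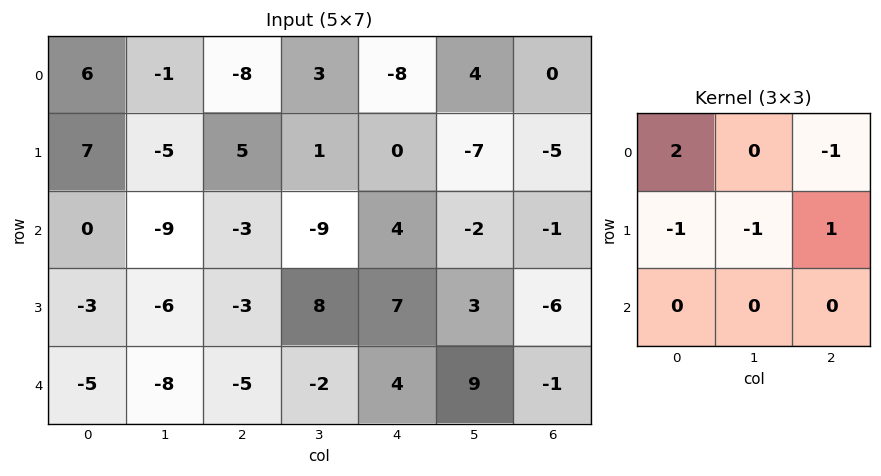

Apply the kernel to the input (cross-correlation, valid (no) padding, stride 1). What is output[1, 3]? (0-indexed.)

The receptive field on the input at this output position is [1 0 -7 / -9 4 -2 / 8 7 3]. Elementwise product with the kernel and sum: 1·2 + -7·-1 + -9·-1 + 4·-1 + -2·1.

12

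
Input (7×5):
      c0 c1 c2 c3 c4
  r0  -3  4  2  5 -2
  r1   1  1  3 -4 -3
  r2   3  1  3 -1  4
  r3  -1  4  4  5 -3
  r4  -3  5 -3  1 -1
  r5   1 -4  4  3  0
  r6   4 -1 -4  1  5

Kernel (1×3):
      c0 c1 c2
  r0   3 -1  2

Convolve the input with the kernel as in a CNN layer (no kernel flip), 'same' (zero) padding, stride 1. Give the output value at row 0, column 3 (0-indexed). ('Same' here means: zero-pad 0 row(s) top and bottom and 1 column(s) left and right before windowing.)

-3

The receptive field on the zero-padded input at this output position is [2 5 -2]. Elementwise product with the kernel and sum: 2·3 + 5·-1 + -2·2.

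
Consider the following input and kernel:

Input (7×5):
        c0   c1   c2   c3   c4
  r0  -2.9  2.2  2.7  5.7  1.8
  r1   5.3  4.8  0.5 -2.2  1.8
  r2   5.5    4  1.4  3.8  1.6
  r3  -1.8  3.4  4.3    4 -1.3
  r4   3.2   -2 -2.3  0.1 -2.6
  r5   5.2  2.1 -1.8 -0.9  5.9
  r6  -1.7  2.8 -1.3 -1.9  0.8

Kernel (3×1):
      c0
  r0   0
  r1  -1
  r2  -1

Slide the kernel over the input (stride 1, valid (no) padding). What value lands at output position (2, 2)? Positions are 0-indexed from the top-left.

The receptive field on the input at this output position is [1.4 / 4.3 / -2.3]. Elementwise product with the kernel and sum: 4.3·-1 + -2.3·-1.

-2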